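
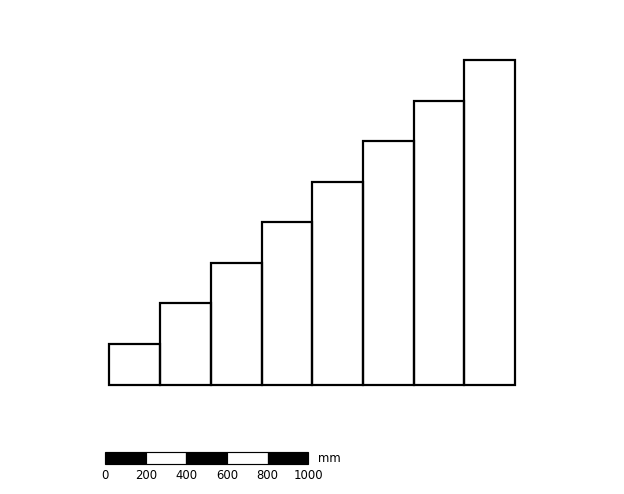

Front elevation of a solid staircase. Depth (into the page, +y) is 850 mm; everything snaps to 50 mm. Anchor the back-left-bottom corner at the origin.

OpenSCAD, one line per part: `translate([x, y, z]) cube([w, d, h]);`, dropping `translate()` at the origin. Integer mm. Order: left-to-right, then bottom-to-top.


cube([250, 850, 200]);
translate([250, 0, 0]) cube([250, 850, 400]);
translate([500, 0, 0]) cube([250, 850, 600]);
translate([750, 0, 0]) cube([250, 850, 800]);
translate([1000, 0, 0]) cube([250, 850, 1000]);
translate([1250, 0, 0]) cube([250, 850, 1200]);
translate([1500, 0, 0]) cube([250, 850, 1400]);
translate([1750, 0, 0]) cube([250, 850, 1600]);


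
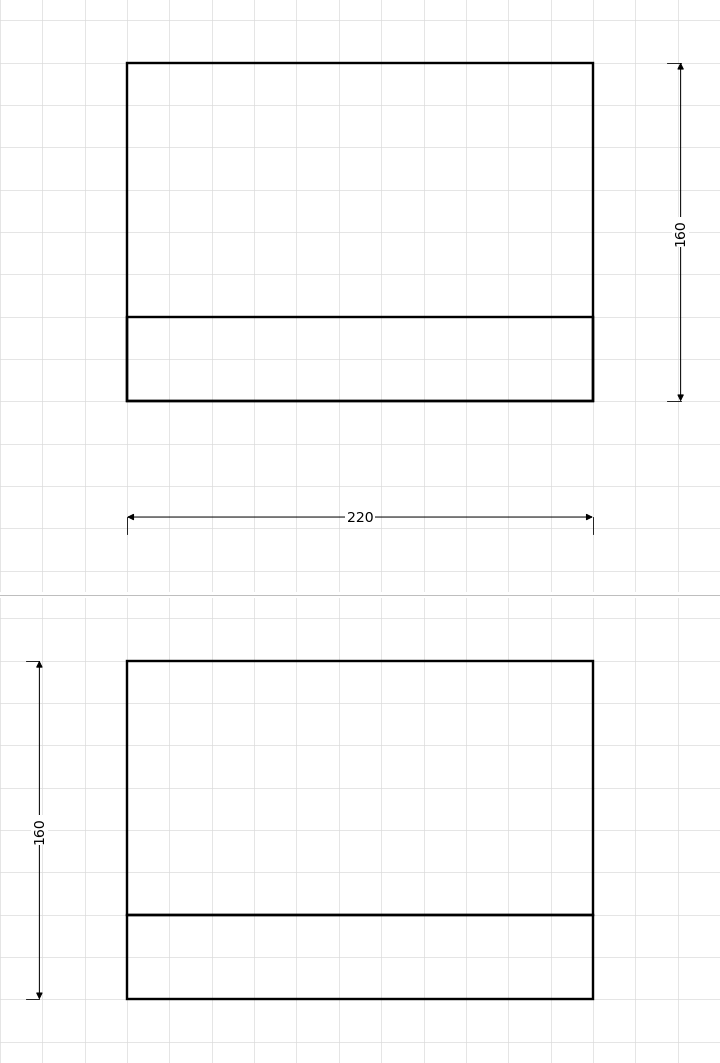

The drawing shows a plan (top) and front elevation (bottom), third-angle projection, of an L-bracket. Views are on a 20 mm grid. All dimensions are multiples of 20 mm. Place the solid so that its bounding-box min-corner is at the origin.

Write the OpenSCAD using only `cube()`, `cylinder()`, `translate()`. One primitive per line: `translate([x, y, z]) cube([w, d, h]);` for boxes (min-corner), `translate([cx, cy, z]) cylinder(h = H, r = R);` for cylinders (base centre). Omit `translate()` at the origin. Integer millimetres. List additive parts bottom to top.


cube([220, 160, 40]);
translate([0, 0, 40]) cube([220, 40, 120]);


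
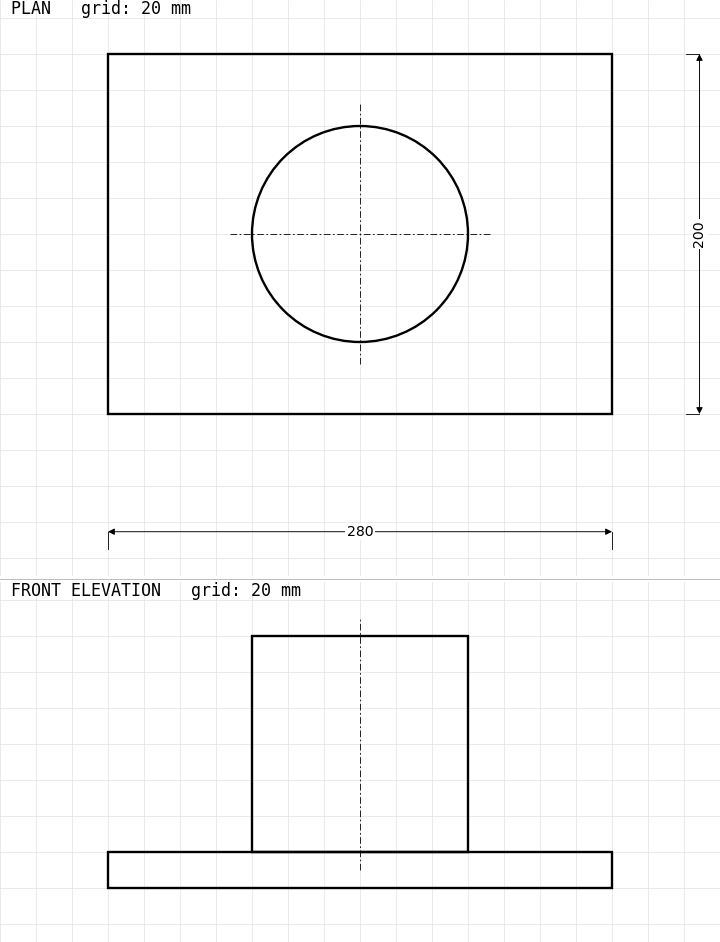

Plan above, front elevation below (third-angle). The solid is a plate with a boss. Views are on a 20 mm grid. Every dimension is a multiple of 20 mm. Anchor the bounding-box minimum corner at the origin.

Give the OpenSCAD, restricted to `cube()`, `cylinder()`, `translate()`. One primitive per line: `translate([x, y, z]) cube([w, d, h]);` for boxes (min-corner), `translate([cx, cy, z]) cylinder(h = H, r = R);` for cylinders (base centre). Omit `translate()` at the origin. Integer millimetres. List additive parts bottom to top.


cube([280, 200, 20]);
translate([140, 100, 20]) cylinder(h = 120, r = 60);


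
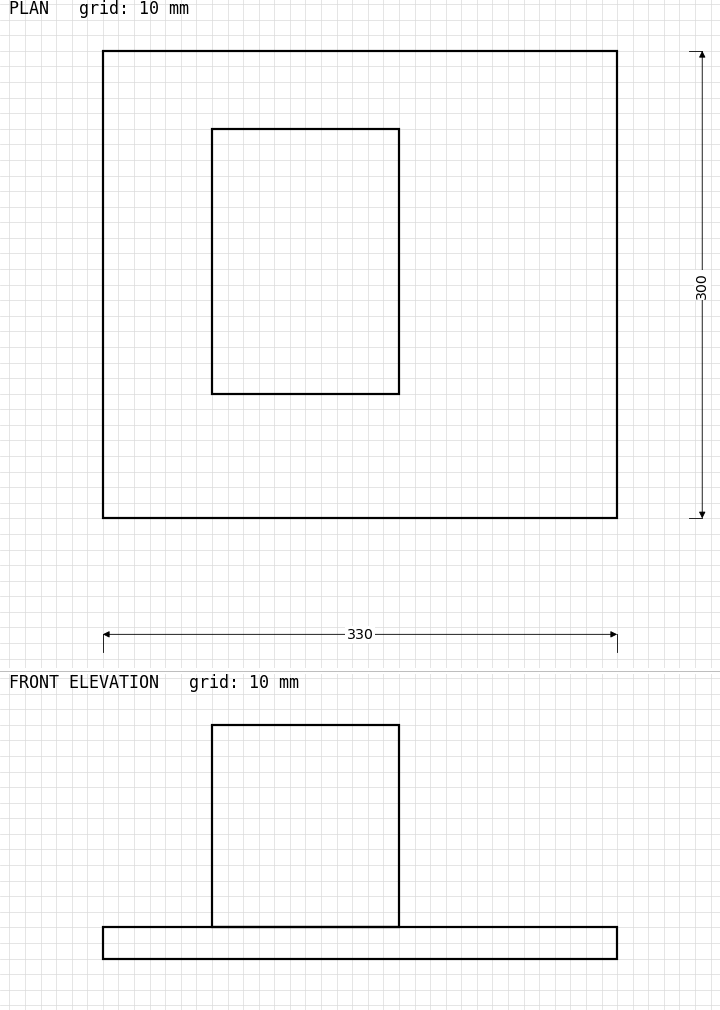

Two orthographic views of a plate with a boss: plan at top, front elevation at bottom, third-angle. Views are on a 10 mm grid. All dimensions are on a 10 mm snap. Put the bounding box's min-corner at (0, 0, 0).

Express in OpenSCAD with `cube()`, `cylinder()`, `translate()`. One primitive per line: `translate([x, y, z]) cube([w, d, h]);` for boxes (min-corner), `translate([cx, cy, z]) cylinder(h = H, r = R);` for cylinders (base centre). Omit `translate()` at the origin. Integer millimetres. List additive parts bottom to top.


cube([330, 300, 20]);
translate([70, 80, 20]) cube([120, 170, 130]);


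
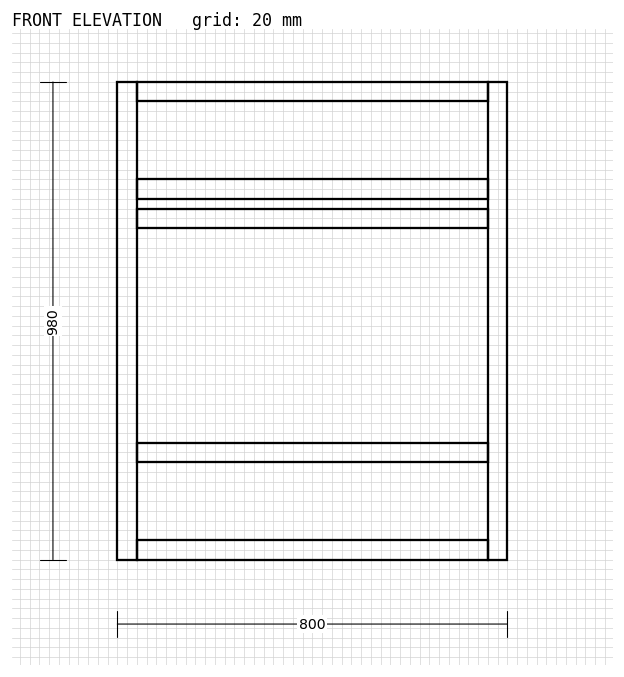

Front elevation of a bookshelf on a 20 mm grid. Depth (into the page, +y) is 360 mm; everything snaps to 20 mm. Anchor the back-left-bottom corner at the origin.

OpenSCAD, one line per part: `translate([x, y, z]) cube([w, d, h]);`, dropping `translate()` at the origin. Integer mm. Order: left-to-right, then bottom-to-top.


cube([40, 360, 980]);
translate([40, 0, 0]) cube([720, 360, 40]);
translate([40, 0, 200]) cube([720, 360, 40]);
translate([40, 0, 680]) cube([720, 360, 40]);
translate([40, 0, 740]) cube([720, 360, 40]);
translate([40, 0, 940]) cube([720, 360, 40]);
translate([760, 0, 0]) cube([40, 360, 980]);


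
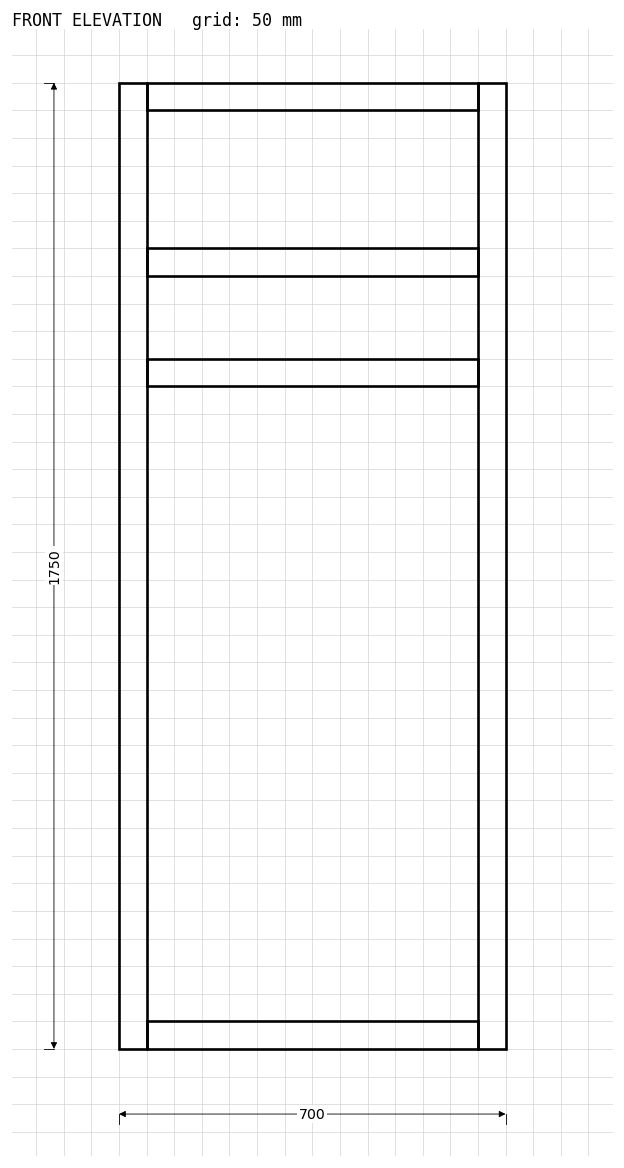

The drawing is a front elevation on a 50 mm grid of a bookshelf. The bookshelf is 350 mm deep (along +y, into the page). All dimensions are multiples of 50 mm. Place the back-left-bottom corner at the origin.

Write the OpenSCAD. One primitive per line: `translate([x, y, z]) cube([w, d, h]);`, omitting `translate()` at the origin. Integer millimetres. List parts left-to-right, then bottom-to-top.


cube([50, 350, 1750]);
translate([50, 0, 0]) cube([600, 350, 50]);
translate([50, 0, 1200]) cube([600, 350, 50]);
translate([50, 0, 1400]) cube([600, 350, 50]);
translate([50, 0, 1700]) cube([600, 350, 50]);
translate([650, 0, 0]) cube([50, 350, 1750]);


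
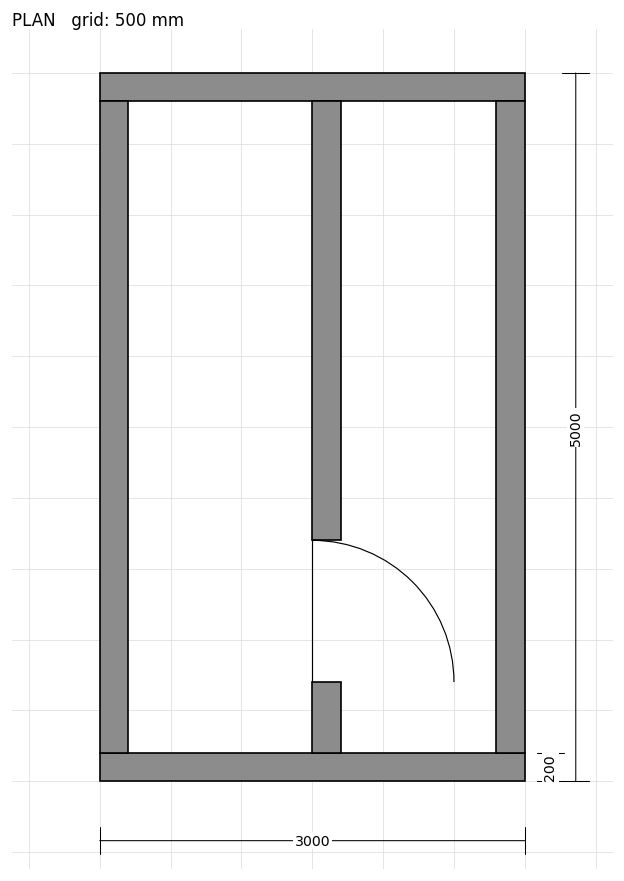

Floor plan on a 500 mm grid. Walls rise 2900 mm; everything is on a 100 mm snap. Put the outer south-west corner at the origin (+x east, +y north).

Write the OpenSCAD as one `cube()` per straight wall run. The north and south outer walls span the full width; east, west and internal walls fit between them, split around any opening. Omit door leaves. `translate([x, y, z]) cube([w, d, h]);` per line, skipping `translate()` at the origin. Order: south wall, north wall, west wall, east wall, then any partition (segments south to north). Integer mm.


cube([3000, 200, 2900]);
translate([0, 4800, 0]) cube([3000, 200, 2900]);
translate([0, 200, 0]) cube([200, 4600, 2900]);
translate([2800, 200, 0]) cube([200, 4600, 2900]);
translate([1500, 200, 0]) cube([200, 500, 2900]);
translate([1500, 1700, 0]) cube([200, 3100, 2900]);


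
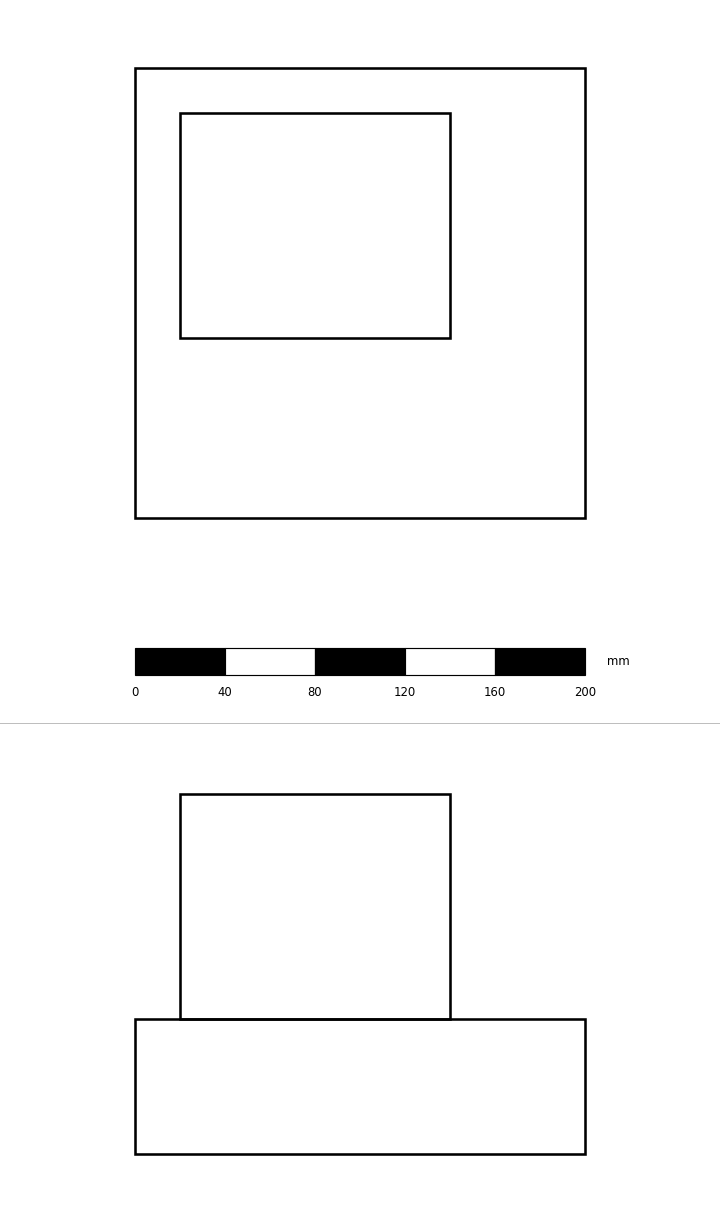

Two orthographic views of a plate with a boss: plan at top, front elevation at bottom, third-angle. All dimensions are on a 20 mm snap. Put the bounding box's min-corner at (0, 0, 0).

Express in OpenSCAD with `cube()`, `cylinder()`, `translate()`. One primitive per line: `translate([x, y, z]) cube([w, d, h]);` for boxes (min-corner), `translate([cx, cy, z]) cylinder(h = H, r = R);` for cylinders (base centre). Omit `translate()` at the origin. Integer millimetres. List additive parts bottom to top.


cube([200, 200, 60]);
translate([20, 80, 60]) cube([120, 100, 100]);


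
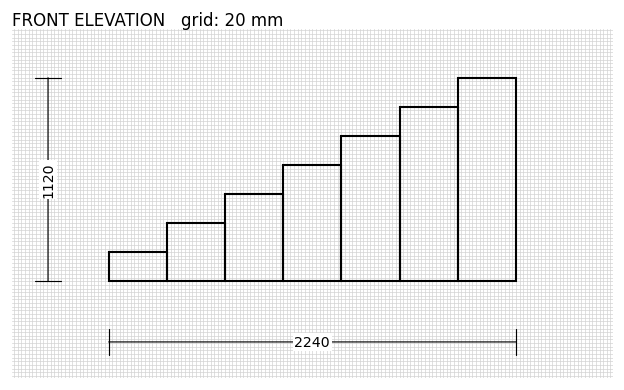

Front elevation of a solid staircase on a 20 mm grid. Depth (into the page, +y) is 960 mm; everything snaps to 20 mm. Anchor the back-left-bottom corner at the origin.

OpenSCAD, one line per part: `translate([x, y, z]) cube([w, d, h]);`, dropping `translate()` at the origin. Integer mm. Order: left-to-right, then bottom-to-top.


cube([320, 960, 160]);
translate([320, 0, 0]) cube([320, 960, 320]);
translate([640, 0, 0]) cube([320, 960, 480]);
translate([960, 0, 0]) cube([320, 960, 640]);
translate([1280, 0, 0]) cube([320, 960, 800]);
translate([1600, 0, 0]) cube([320, 960, 960]);
translate([1920, 0, 0]) cube([320, 960, 1120]);


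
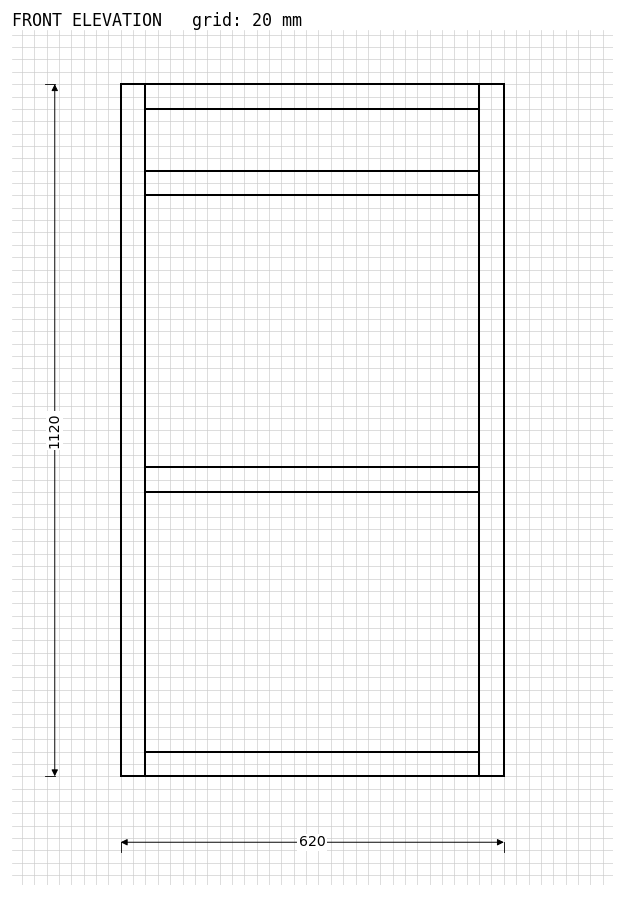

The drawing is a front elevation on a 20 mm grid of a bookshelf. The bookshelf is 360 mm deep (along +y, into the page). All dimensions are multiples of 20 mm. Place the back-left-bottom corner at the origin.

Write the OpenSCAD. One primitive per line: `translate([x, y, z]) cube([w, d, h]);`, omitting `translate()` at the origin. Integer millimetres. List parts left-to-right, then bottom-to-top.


cube([40, 360, 1120]);
translate([40, 0, 0]) cube([540, 360, 40]);
translate([40, 0, 460]) cube([540, 360, 40]);
translate([40, 0, 940]) cube([540, 360, 40]);
translate([40, 0, 1080]) cube([540, 360, 40]);
translate([580, 0, 0]) cube([40, 360, 1120]);


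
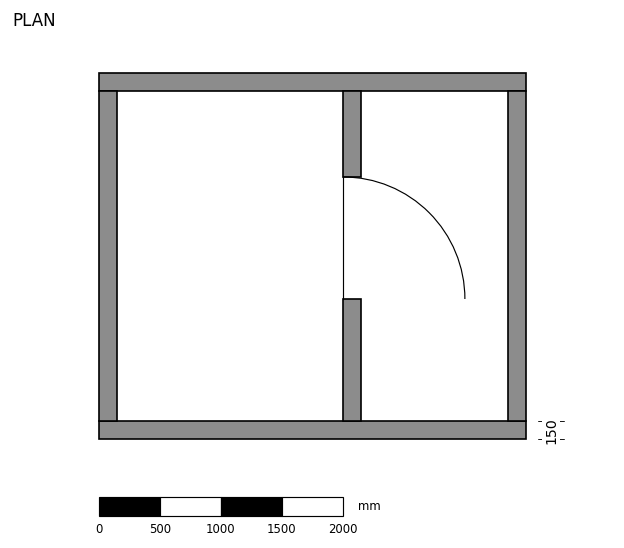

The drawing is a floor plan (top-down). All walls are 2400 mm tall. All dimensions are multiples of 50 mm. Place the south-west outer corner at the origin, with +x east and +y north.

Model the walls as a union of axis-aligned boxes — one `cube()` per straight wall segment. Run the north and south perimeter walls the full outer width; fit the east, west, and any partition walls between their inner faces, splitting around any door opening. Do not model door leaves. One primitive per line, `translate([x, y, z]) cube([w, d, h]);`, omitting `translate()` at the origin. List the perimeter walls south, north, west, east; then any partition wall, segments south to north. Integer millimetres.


cube([3500, 150, 2400]);
translate([0, 2850, 0]) cube([3500, 150, 2400]);
translate([0, 150, 0]) cube([150, 2700, 2400]);
translate([3350, 150, 0]) cube([150, 2700, 2400]);
translate([2000, 150, 0]) cube([150, 1000, 2400]);
translate([2000, 2150, 0]) cube([150, 700, 2400]);


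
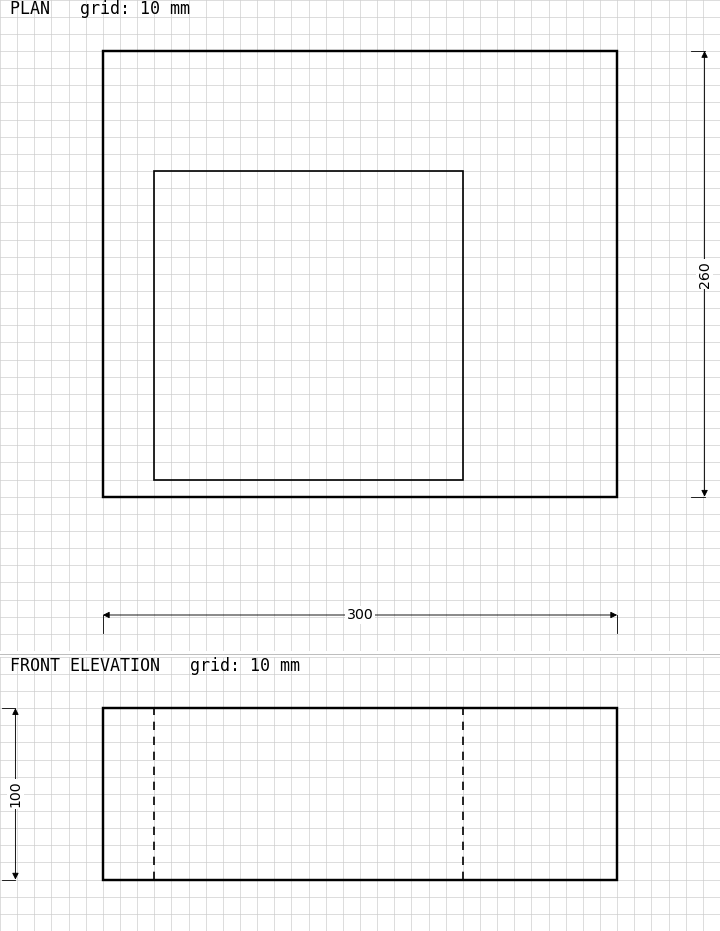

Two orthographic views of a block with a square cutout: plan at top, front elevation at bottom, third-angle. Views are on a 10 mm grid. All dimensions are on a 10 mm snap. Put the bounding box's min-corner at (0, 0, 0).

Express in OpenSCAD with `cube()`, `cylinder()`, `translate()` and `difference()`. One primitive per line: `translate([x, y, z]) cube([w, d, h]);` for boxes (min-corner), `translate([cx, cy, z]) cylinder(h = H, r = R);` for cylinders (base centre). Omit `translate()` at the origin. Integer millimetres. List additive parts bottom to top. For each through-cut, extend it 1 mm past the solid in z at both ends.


difference() {
  cube([300, 260, 100]);
  translate([30, 10, -1]) cube([180, 180, 102]);
}


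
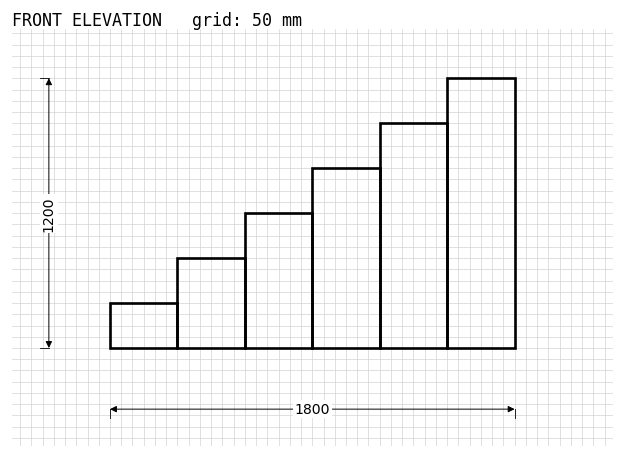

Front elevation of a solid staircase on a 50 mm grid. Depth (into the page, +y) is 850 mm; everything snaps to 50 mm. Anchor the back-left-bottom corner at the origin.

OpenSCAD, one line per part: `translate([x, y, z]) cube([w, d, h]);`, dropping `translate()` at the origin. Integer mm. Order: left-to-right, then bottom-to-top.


cube([300, 850, 200]);
translate([300, 0, 0]) cube([300, 850, 400]);
translate([600, 0, 0]) cube([300, 850, 600]);
translate([900, 0, 0]) cube([300, 850, 800]);
translate([1200, 0, 0]) cube([300, 850, 1000]);
translate([1500, 0, 0]) cube([300, 850, 1200]);


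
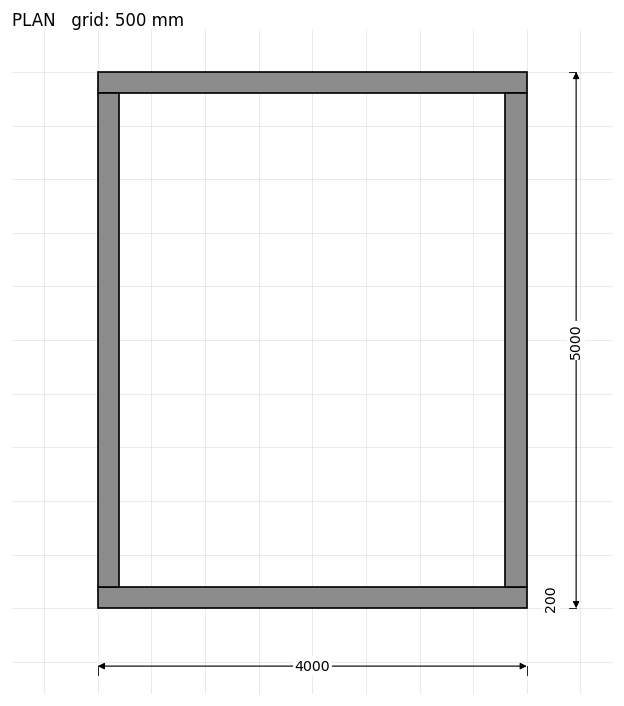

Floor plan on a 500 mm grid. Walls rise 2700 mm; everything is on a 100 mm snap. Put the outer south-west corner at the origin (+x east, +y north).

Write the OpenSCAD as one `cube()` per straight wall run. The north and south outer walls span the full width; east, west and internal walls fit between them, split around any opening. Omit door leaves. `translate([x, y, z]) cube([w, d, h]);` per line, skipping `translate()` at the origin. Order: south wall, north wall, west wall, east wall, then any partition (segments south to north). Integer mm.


cube([4000, 200, 2700]);
translate([0, 4800, 0]) cube([4000, 200, 2700]);
translate([0, 200, 0]) cube([200, 4600, 2700]);
translate([3800, 200, 0]) cube([200, 4600, 2700]);


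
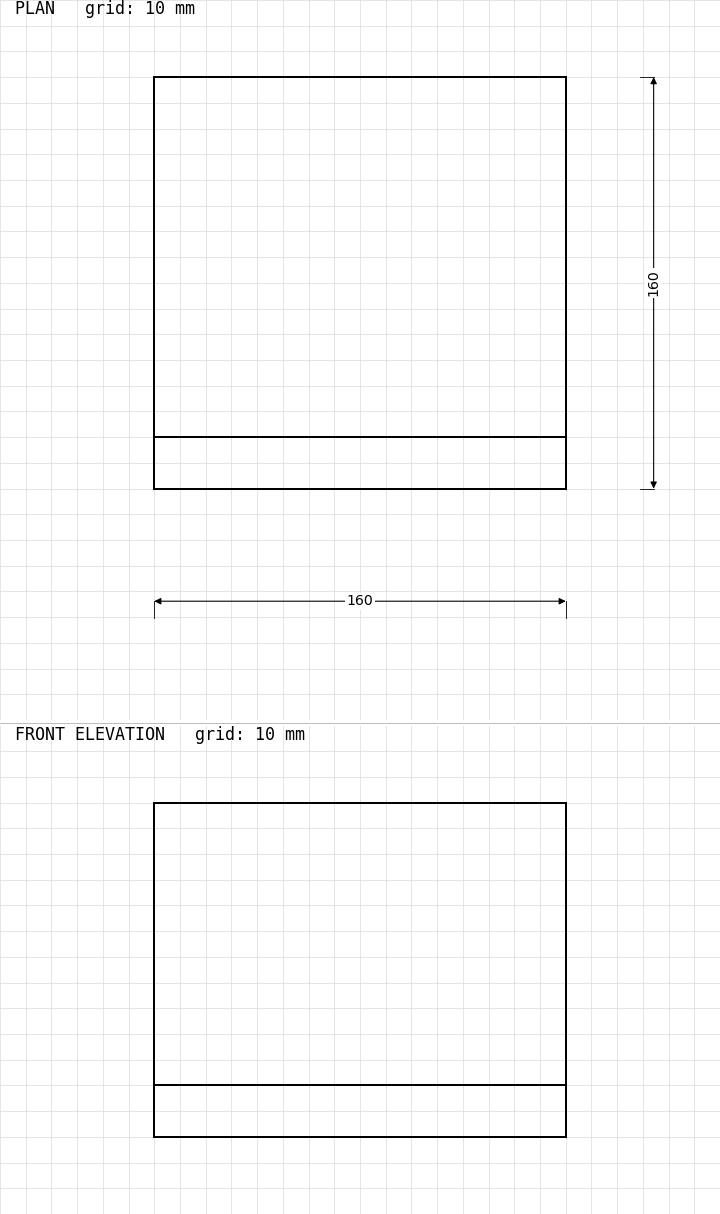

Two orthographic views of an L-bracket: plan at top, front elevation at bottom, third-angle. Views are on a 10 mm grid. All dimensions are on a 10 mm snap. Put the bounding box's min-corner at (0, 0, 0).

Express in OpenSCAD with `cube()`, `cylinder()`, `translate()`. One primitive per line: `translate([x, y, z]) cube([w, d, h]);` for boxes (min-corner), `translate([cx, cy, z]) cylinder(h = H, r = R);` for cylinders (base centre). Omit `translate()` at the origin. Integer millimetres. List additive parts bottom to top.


cube([160, 160, 20]);
translate([0, 0, 20]) cube([160, 20, 110]);


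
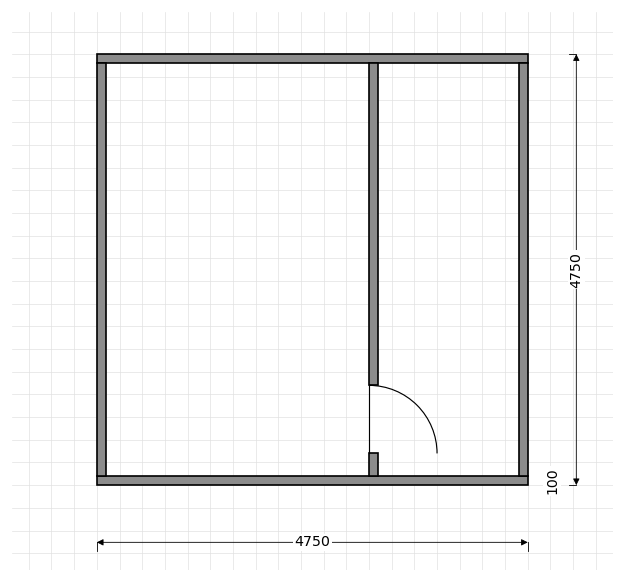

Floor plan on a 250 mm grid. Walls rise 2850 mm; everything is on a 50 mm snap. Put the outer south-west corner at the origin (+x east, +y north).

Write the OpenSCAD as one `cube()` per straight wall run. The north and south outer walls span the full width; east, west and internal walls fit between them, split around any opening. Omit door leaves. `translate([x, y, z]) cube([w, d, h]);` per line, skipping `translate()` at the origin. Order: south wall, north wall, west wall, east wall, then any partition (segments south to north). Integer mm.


cube([4750, 100, 2850]);
translate([0, 4650, 0]) cube([4750, 100, 2850]);
translate([0, 100, 0]) cube([100, 4550, 2850]);
translate([4650, 100, 0]) cube([100, 4550, 2850]);
translate([3000, 100, 0]) cube([100, 250, 2850]);
translate([3000, 1100, 0]) cube([100, 3550, 2850]);


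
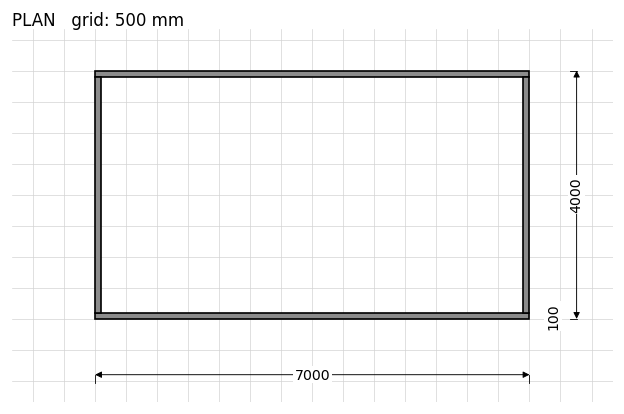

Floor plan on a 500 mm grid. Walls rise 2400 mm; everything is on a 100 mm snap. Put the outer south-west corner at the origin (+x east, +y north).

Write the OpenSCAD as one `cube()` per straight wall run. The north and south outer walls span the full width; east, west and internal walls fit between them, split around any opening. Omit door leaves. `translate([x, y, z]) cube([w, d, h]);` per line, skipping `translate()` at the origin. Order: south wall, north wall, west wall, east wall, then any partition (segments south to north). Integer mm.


cube([7000, 100, 2400]);
translate([0, 3900, 0]) cube([7000, 100, 2400]);
translate([0, 100, 0]) cube([100, 3800, 2400]);
translate([6900, 100, 0]) cube([100, 3800, 2400]);


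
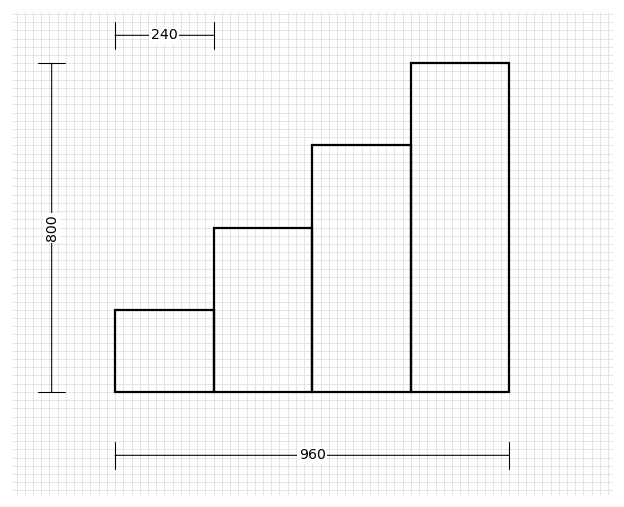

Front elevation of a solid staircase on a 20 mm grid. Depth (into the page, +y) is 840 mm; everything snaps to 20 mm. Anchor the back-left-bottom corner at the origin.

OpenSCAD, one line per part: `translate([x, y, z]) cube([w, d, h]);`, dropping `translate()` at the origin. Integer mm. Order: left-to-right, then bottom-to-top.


cube([240, 840, 200]);
translate([240, 0, 0]) cube([240, 840, 400]);
translate([480, 0, 0]) cube([240, 840, 600]);
translate([720, 0, 0]) cube([240, 840, 800]);


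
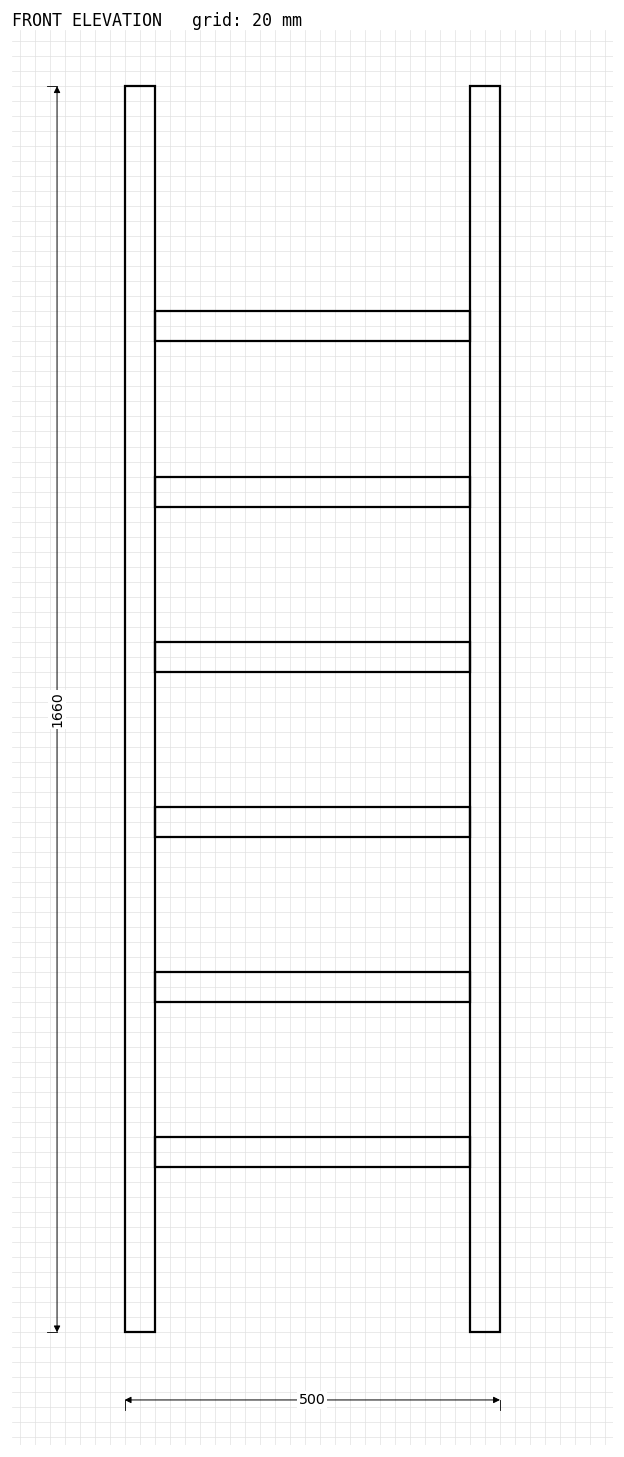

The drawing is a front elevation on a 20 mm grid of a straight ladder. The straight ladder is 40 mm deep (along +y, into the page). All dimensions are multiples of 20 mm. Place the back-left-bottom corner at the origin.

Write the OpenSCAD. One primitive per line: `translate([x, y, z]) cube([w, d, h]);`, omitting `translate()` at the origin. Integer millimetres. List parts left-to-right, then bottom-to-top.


cube([40, 40, 1660]);
translate([40, 0, 220]) cube([420, 40, 40]);
translate([40, 0, 440]) cube([420, 40, 40]);
translate([40, 0, 660]) cube([420, 40, 40]);
translate([40, 0, 880]) cube([420, 40, 40]);
translate([40, 0, 1100]) cube([420, 40, 40]);
translate([40, 0, 1320]) cube([420, 40, 40]);
translate([460, 0, 0]) cube([40, 40, 1660]);


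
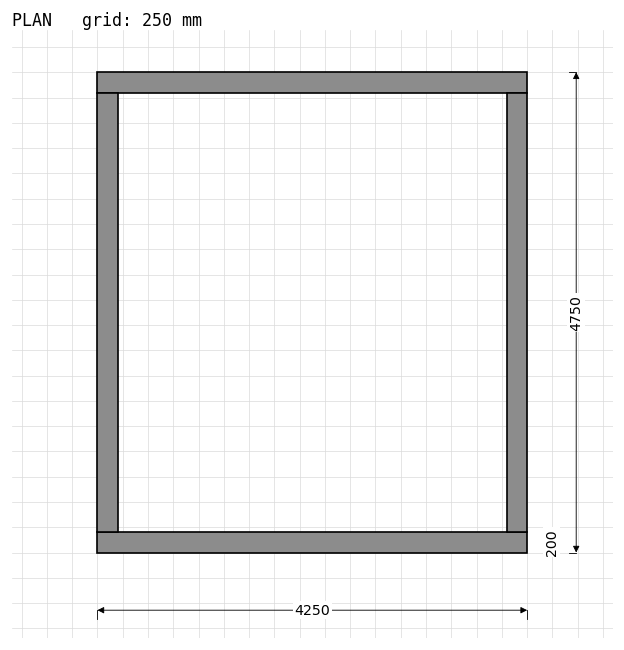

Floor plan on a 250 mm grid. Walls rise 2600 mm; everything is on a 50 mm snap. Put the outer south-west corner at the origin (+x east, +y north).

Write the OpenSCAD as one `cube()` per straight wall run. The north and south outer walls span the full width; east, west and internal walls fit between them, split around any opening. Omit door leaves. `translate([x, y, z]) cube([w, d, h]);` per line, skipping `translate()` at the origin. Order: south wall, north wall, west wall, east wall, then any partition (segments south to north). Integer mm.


cube([4250, 200, 2600]);
translate([0, 4550, 0]) cube([4250, 200, 2600]);
translate([0, 200, 0]) cube([200, 4350, 2600]);
translate([4050, 200, 0]) cube([200, 4350, 2600]);


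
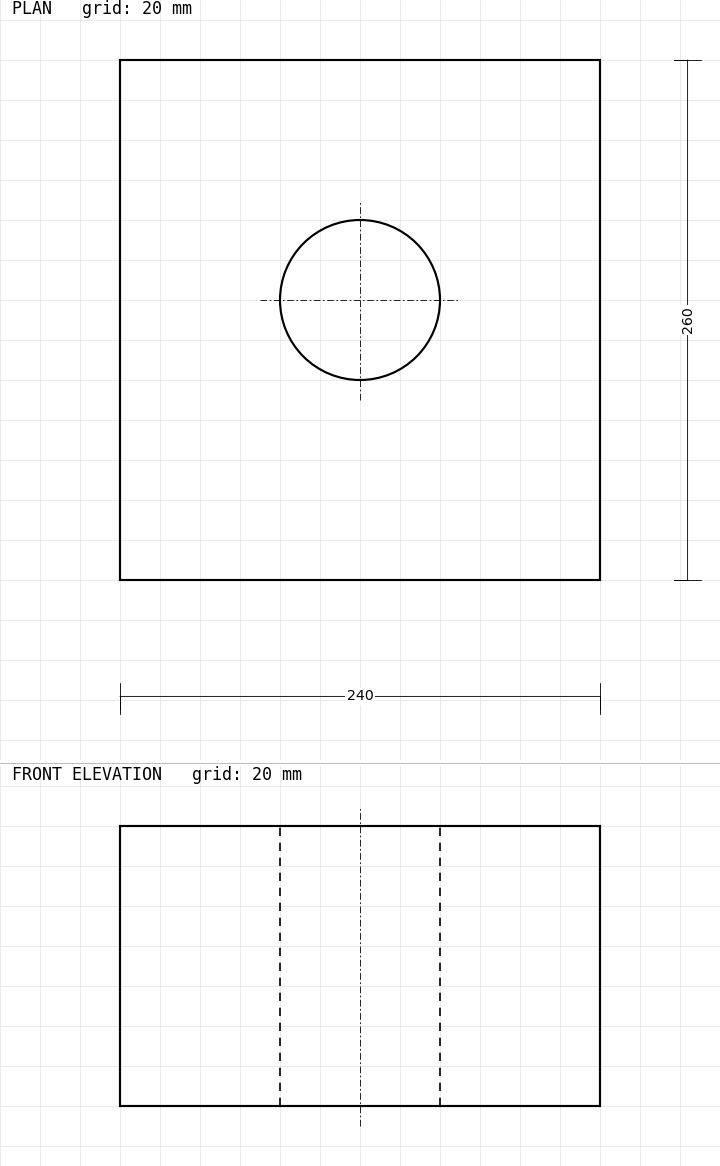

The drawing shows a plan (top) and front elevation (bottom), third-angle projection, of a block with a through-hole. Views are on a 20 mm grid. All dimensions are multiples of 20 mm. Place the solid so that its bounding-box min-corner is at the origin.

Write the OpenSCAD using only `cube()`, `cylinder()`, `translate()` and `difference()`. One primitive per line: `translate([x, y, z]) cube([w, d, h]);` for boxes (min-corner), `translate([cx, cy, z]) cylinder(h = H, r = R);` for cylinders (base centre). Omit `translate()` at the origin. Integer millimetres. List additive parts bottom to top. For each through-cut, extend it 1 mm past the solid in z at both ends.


difference() {
  cube([240, 260, 140]);
  translate([120, 140, -1]) cylinder(h = 142, r = 40);
}


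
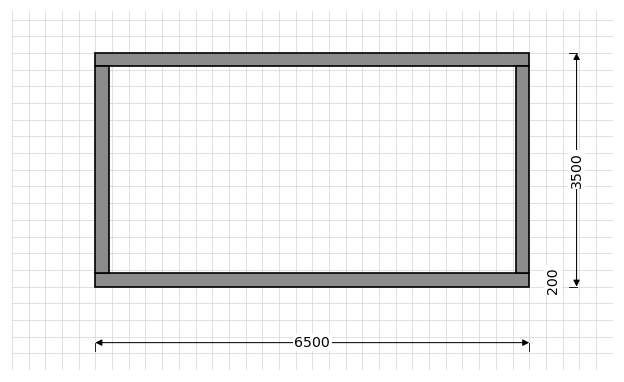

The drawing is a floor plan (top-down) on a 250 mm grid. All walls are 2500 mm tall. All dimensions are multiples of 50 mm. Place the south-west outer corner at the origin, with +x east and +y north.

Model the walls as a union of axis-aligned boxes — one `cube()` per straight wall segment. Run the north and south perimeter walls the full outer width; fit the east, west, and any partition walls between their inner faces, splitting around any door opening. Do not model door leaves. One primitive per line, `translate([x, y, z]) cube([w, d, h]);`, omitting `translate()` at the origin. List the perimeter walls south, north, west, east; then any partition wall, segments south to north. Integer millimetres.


cube([6500, 200, 2500]);
translate([0, 3300, 0]) cube([6500, 200, 2500]);
translate([0, 200, 0]) cube([200, 3100, 2500]);
translate([6300, 200, 0]) cube([200, 3100, 2500]);


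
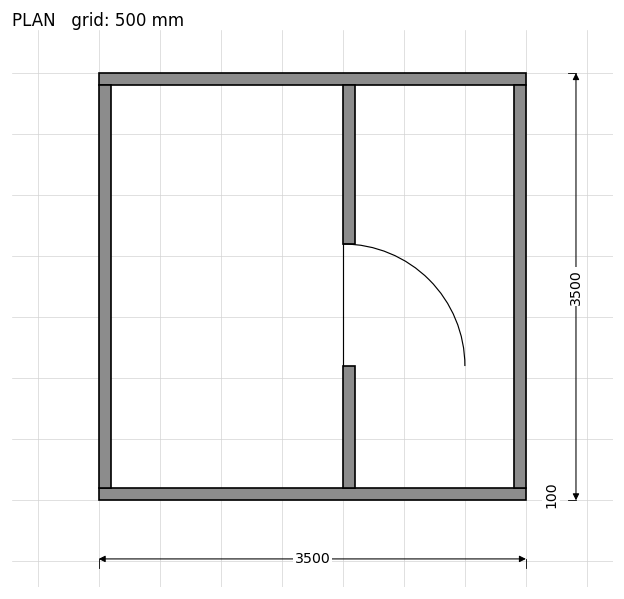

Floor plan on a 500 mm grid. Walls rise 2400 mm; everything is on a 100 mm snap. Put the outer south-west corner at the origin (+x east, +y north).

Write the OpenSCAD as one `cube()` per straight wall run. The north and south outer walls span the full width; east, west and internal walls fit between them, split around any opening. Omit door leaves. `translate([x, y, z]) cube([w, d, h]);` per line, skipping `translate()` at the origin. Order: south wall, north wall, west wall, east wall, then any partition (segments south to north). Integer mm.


cube([3500, 100, 2400]);
translate([0, 3400, 0]) cube([3500, 100, 2400]);
translate([0, 100, 0]) cube([100, 3300, 2400]);
translate([3400, 100, 0]) cube([100, 3300, 2400]);
translate([2000, 100, 0]) cube([100, 1000, 2400]);
translate([2000, 2100, 0]) cube([100, 1300, 2400]);


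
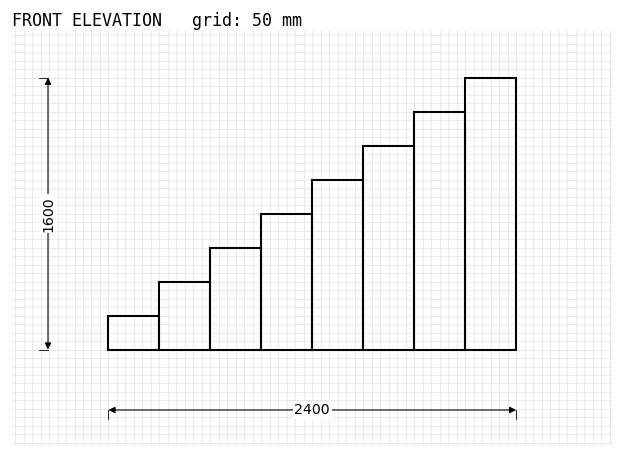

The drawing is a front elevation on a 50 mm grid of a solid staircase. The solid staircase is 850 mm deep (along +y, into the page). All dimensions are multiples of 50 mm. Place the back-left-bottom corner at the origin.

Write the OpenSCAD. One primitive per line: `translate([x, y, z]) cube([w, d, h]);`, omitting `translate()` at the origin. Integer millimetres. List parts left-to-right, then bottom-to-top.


cube([300, 850, 200]);
translate([300, 0, 0]) cube([300, 850, 400]);
translate([600, 0, 0]) cube([300, 850, 600]);
translate([900, 0, 0]) cube([300, 850, 800]);
translate([1200, 0, 0]) cube([300, 850, 1000]);
translate([1500, 0, 0]) cube([300, 850, 1200]);
translate([1800, 0, 0]) cube([300, 850, 1400]);
translate([2100, 0, 0]) cube([300, 850, 1600]);


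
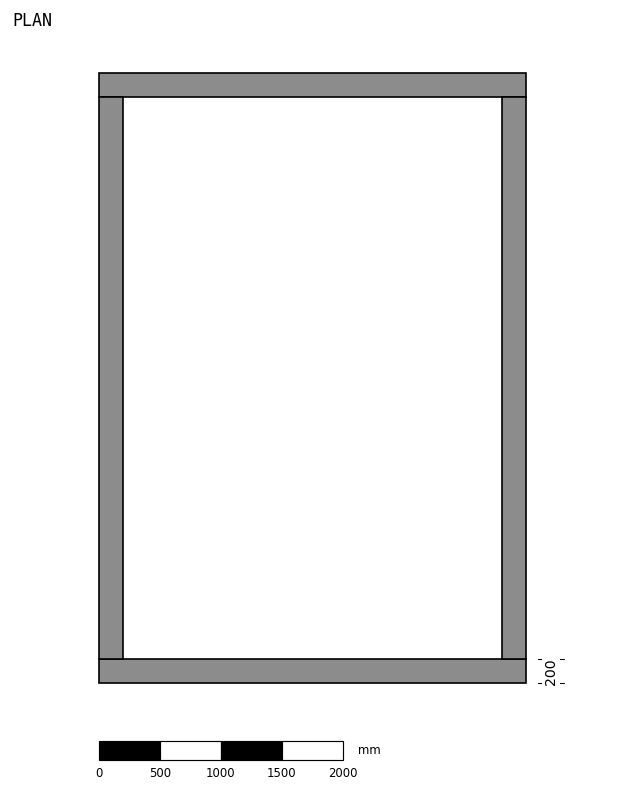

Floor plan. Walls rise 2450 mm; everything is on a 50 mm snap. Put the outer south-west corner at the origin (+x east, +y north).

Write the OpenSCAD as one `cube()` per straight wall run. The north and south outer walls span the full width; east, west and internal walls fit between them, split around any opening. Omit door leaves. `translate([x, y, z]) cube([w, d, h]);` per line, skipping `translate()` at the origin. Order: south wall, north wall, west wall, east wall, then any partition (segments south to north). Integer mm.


cube([3500, 200, 2450]);
translate([0, 4800, 0]) cube([3500, 200, 2450]);
translate([0, 200, 0]) cube([200, 4600, 2450]);
translate([3300, 200, 0]) cube([200, 4600, 2450]);


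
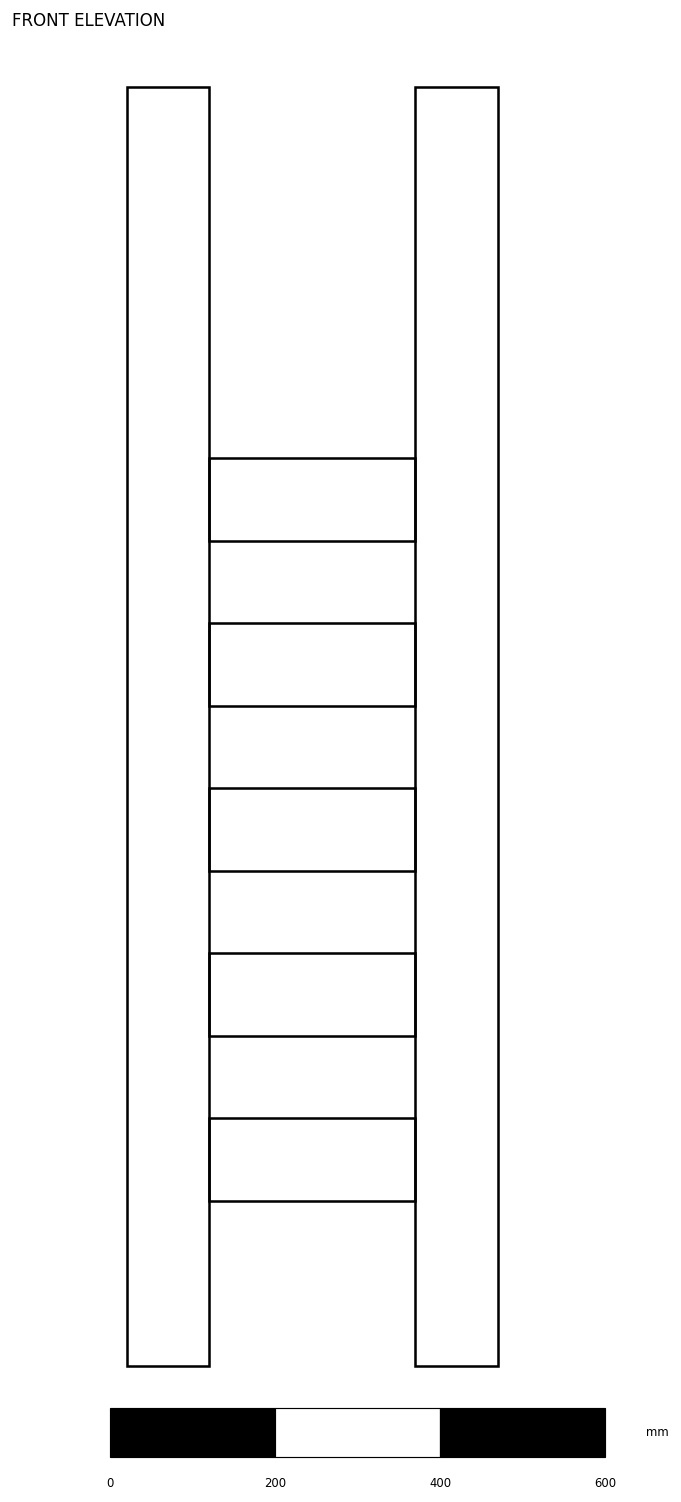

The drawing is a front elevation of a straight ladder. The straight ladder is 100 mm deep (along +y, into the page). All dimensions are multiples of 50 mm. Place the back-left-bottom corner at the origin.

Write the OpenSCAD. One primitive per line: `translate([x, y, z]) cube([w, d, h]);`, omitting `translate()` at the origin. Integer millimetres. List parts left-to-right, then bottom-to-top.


cube([100, 100, 1550]);
translate([100, 0, 200]) cube([250, 100, 100]);
translate([100, 0, 400]) cube([250, 100, 100]);
translate([100, 0, 600]) cube([250, 100, 100]);
translate([100, 0, 800]) cube([250, 100, 100]);
translate([100, 0, 1000]) cube([250, 100, 100]);
translate([350, 0, 0]) cube([100, 100, 1550]);


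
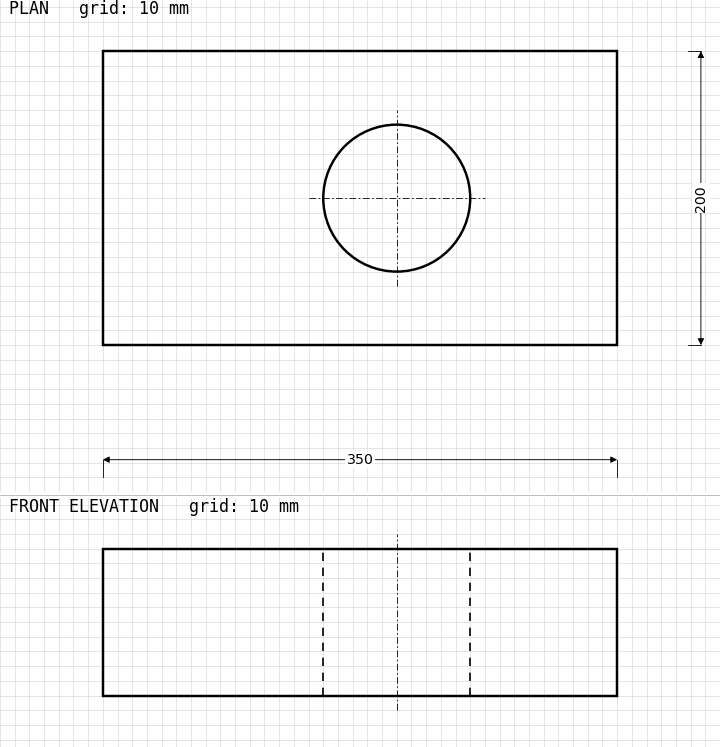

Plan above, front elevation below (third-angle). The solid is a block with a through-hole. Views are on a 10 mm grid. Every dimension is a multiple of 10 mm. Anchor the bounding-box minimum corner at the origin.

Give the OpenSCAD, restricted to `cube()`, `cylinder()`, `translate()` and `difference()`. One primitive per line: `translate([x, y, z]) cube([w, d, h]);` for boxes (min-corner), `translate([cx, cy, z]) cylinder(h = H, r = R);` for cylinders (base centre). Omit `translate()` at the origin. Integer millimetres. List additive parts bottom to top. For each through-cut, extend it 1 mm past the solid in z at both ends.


difference() {
  cube([350, 200, 100]);
  translate([200, 100, -1]) cylinder(h = 102, r = 50);
}


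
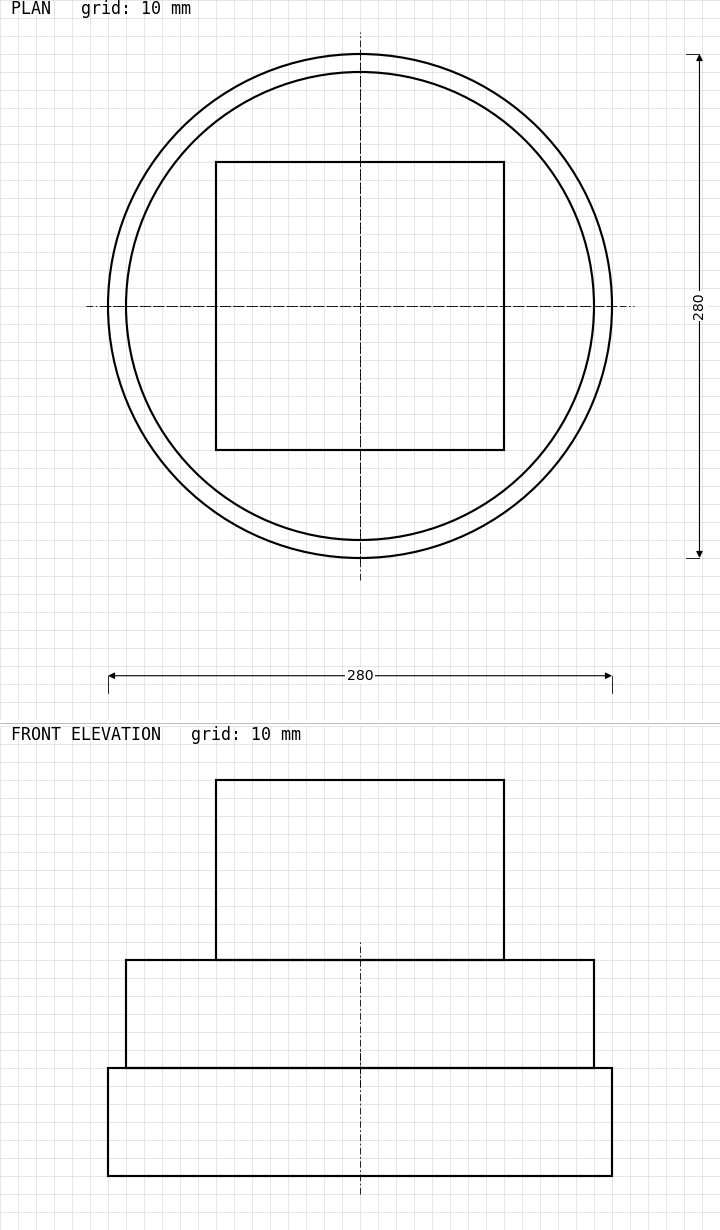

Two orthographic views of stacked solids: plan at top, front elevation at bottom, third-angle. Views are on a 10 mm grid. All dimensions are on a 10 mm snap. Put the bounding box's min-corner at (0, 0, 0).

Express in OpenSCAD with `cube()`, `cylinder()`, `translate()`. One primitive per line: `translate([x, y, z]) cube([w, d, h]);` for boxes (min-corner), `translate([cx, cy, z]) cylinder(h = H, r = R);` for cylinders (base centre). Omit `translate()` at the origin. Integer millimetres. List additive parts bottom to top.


translate([140, 140, 0]) cylinder(h = 60, r = 140);
translate([140, 140, 60]) cylinder(h = 60, r = 130);
translate([60, 60, 120]) cube([160, 160, 100]);


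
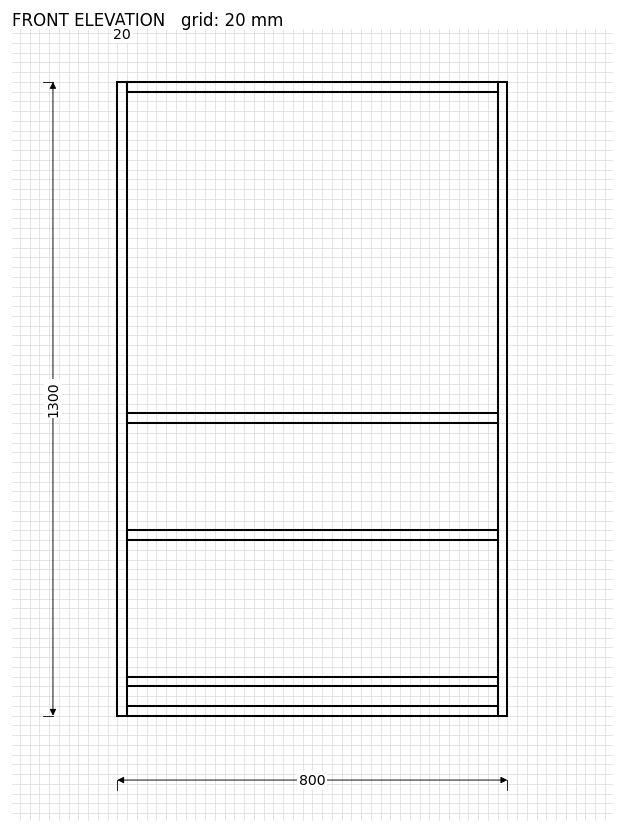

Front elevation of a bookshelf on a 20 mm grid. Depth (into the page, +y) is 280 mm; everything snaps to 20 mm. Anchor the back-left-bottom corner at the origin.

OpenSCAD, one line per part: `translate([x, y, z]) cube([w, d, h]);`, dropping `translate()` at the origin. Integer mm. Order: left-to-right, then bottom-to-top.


cube([20, 280, 1300]);
translate([20, 0, 0]) cube([760, 280, 20]);
translate([20, 0, 60]) cube([760, 280, 20]);
translate([20, 0, 360]) cube([760, 280, 20]);
translate([20, 0, 600]) cube([760, 280, 20]);
translate([20, 0, 1280]) cube([760, 280, 20]);
translate([780, 0, 0]) cube([20, 280, 1300]);


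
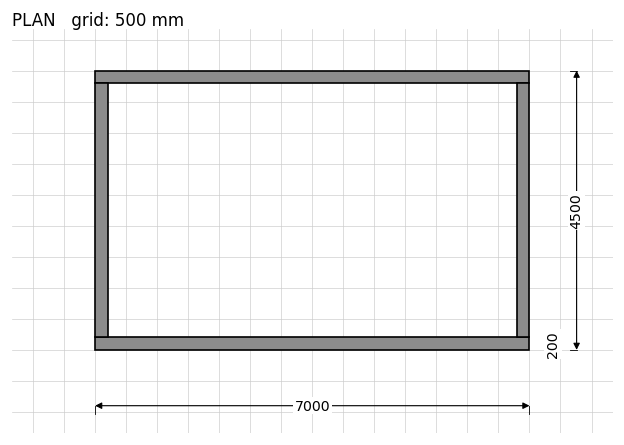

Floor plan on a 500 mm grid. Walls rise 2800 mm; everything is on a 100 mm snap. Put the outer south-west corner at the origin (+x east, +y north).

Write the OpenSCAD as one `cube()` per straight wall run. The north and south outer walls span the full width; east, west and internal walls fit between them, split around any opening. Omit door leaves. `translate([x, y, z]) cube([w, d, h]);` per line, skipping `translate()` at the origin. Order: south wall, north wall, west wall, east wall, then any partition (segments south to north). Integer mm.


cube([7000, 200, 2800]);
translate([0, 4300, 0]) cube([7000, 200, 2800]);
translate([0, 200, 0]) cube([200, 4100, 2800]);
translate([6800, 200, 0]) cube([200, 4100, 2800]);


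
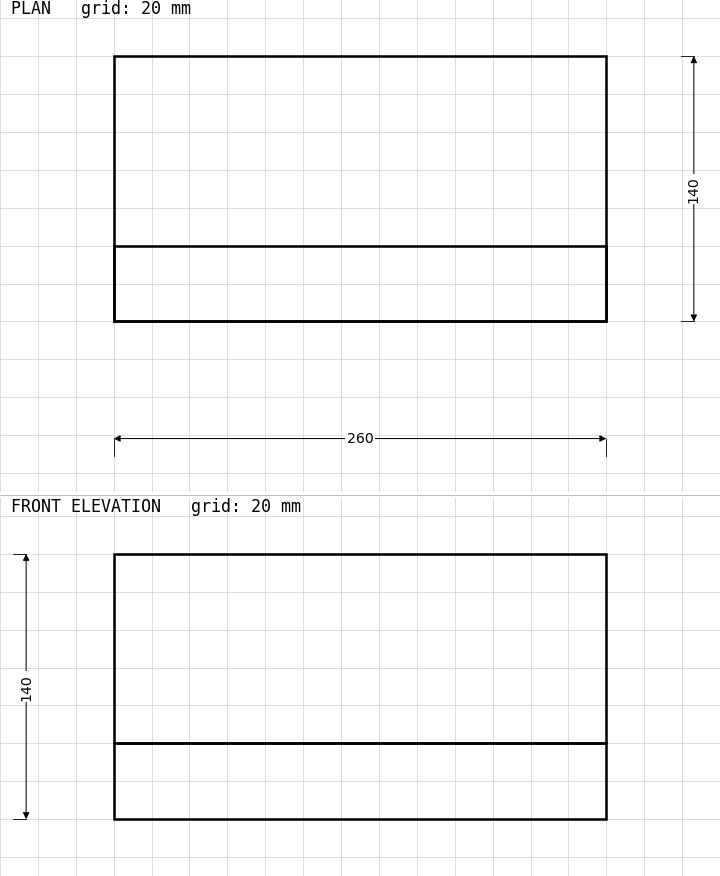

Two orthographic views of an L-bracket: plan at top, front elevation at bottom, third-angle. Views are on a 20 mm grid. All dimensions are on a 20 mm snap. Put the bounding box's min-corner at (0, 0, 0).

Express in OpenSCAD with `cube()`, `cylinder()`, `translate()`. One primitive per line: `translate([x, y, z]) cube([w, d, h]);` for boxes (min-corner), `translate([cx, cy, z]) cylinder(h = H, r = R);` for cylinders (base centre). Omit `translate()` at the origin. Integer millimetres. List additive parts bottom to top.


cube([260, 140, 40]);
translate([0, 0, 40]) cube([260, 40, 100]);


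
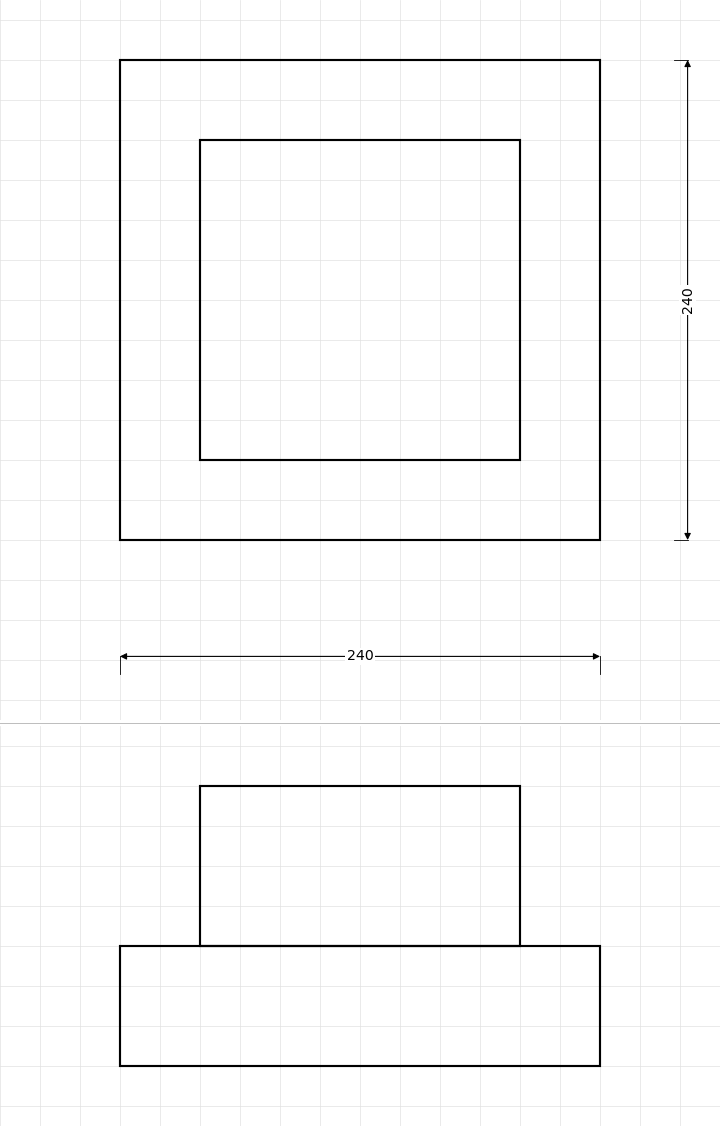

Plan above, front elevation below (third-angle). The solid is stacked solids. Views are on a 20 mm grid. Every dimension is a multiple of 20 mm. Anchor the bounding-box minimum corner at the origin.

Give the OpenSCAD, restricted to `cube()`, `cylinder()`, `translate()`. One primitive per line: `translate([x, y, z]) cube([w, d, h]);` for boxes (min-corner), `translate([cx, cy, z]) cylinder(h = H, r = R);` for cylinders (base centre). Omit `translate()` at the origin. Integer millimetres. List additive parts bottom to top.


cube([240, 240, 60]);
translate([40, 40, 60]) cube([160, 160, 80]);


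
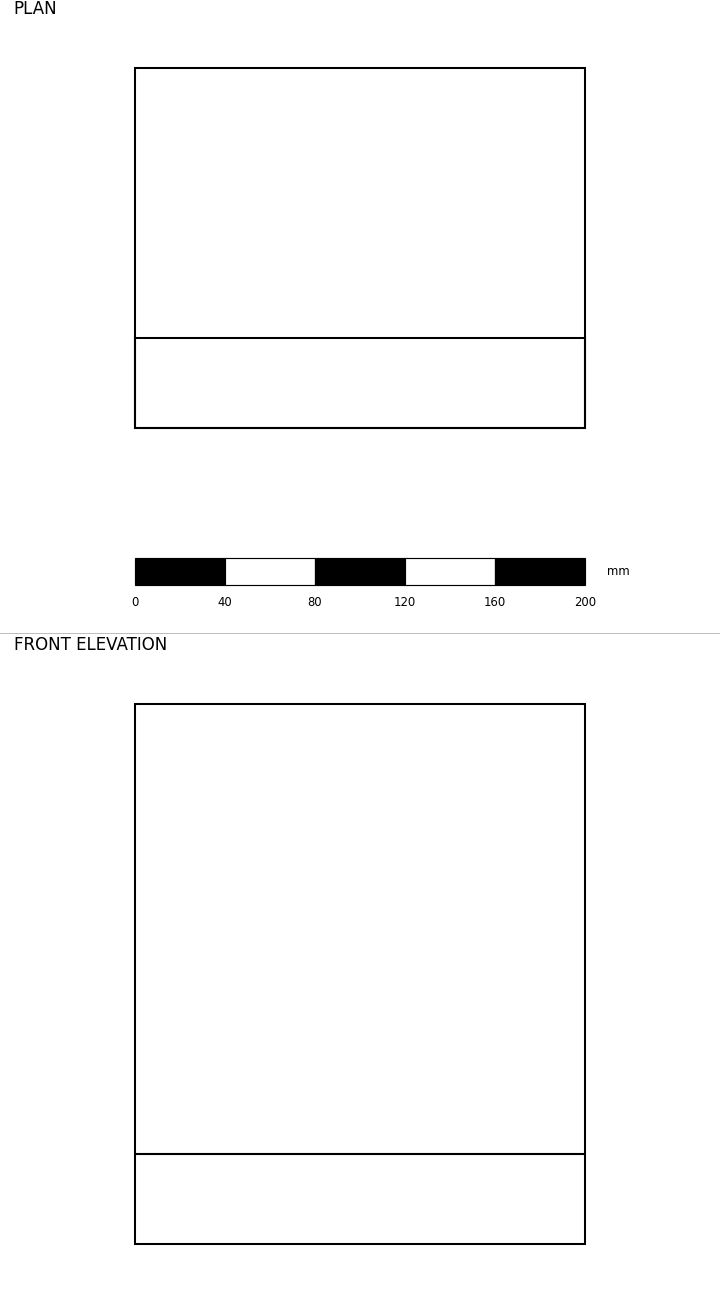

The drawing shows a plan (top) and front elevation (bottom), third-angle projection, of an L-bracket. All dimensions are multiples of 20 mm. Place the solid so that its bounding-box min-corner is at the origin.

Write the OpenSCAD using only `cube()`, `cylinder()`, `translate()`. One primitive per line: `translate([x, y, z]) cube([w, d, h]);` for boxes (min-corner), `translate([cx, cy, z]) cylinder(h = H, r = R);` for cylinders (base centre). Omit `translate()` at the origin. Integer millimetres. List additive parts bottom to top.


cube([200, 160, 40]);
translate([0, 0, 40]) cube([200, 40, 200]);


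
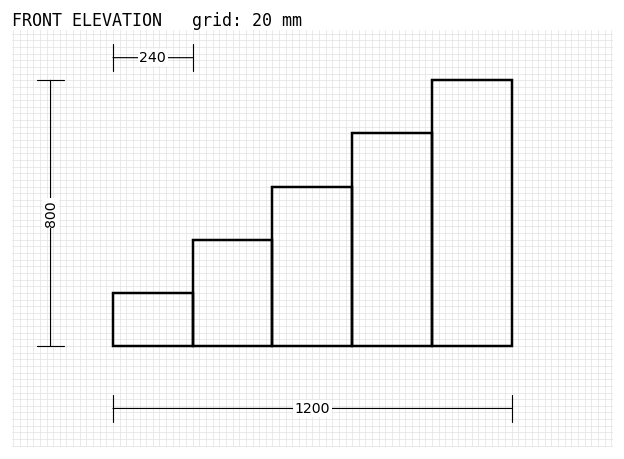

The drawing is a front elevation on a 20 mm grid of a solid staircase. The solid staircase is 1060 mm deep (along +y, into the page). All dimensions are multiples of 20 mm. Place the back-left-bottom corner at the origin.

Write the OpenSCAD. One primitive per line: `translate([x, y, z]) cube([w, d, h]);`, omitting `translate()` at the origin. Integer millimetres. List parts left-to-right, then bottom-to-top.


cube([240, 1060, 160]);
translate([240, 0, 0]) cube([240, 1060, 320]);
translate([480, 0, 0]) cube([240, 1060, 480]);
translate([720, 0, 0]) cube([240, 1060, 640]);
translate([960, 0, 0]) cube([240, 1060, 800]);


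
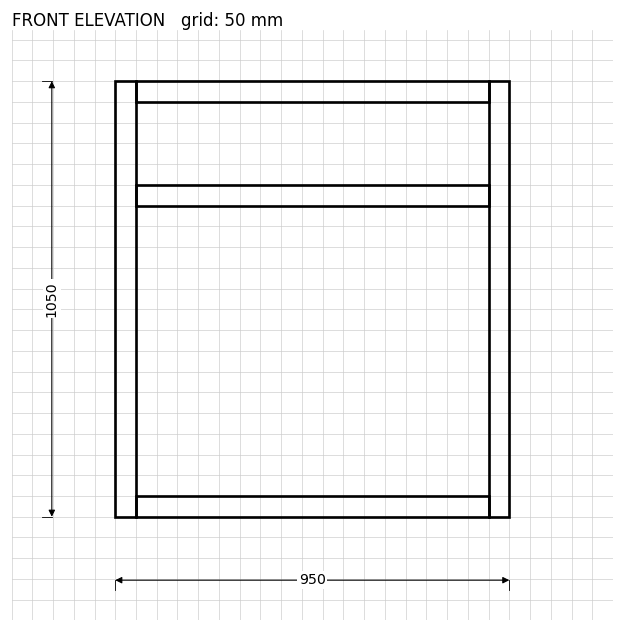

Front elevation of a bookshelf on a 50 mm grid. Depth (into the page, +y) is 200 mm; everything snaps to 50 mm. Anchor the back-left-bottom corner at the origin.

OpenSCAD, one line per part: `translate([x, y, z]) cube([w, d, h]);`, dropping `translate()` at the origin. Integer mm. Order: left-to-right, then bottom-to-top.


cube([50, 200, 1050]);
translate([50, 0, 0]) cube([850, 200, 50]);
translate([50, 0, 750]) cube([850, 200, 50]);
translate([50, 0, 1000]) cube([850, 200, 50]);
translate([900, 0, 0]) cube([50, 200, 1050]);


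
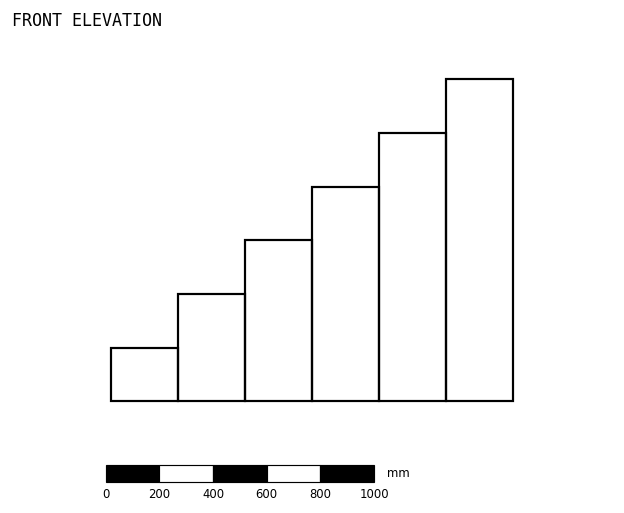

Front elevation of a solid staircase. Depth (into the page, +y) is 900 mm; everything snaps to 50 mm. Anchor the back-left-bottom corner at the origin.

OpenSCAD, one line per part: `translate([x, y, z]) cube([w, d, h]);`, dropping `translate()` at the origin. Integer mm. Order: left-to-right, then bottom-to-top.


cube([250, 900, 200]);
translate([250, 0, 0]) cube([250, 900, 400]);
translate([500, 0, 0]) cube([250, 900, 600]);
translate([750, 0, 0]) cube([250, 900, 800]);
translate([1000, 0, 0]) cube([250, 900, 1000]);
translate([1250, 0, 0]) cube([250, 900, 1200]);


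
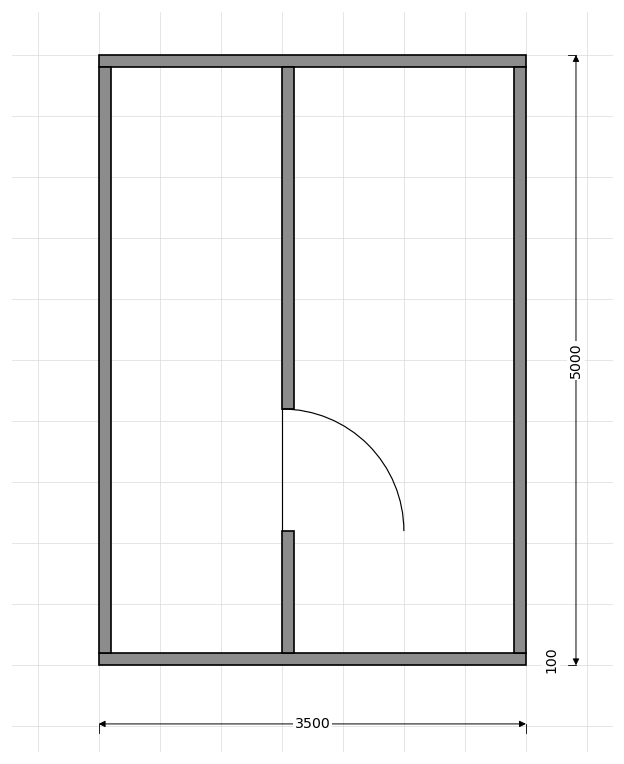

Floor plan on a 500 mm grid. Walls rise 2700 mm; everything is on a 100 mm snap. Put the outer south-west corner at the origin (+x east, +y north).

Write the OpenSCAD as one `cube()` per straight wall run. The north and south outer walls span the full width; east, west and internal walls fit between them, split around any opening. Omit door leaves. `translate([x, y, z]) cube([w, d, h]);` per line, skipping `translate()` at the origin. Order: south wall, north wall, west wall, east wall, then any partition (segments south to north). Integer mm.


cube([3500, 100, 2700]);
translate([0, 4900, 0]) cube([3500, 100, 2700]);
translate([0, 100, 0]) cube([100, 4800, 2700]);
translate([3400, 100, 0]) cube([100, 4800, 2700]);
translate([1500, 100, 0]) cube([100, 1000, 2700]);
translate([1500, 2100, 0]) cube([100, 2800, 2700]);


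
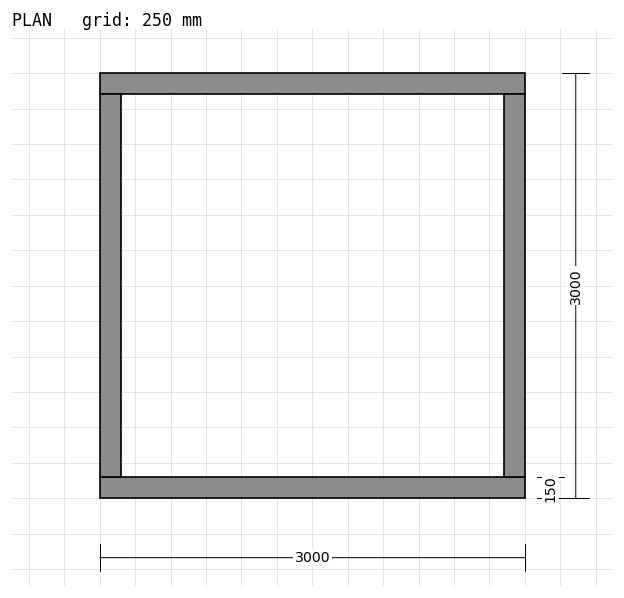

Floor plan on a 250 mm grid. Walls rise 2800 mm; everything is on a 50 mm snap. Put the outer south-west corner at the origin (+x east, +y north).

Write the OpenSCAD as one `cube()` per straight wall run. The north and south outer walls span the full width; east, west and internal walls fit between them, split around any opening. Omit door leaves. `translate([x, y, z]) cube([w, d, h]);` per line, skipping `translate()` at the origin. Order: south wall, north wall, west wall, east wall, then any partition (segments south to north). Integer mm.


cube([3000, 150, 2800]);
translate([0, 2850, 0]) cube([3000, 150, 2800]);
translate([0, 150, 0]) cube([150, 2700, 2800]);
translate([2850, 150, 0]) cube([150, 2700, 2800]);


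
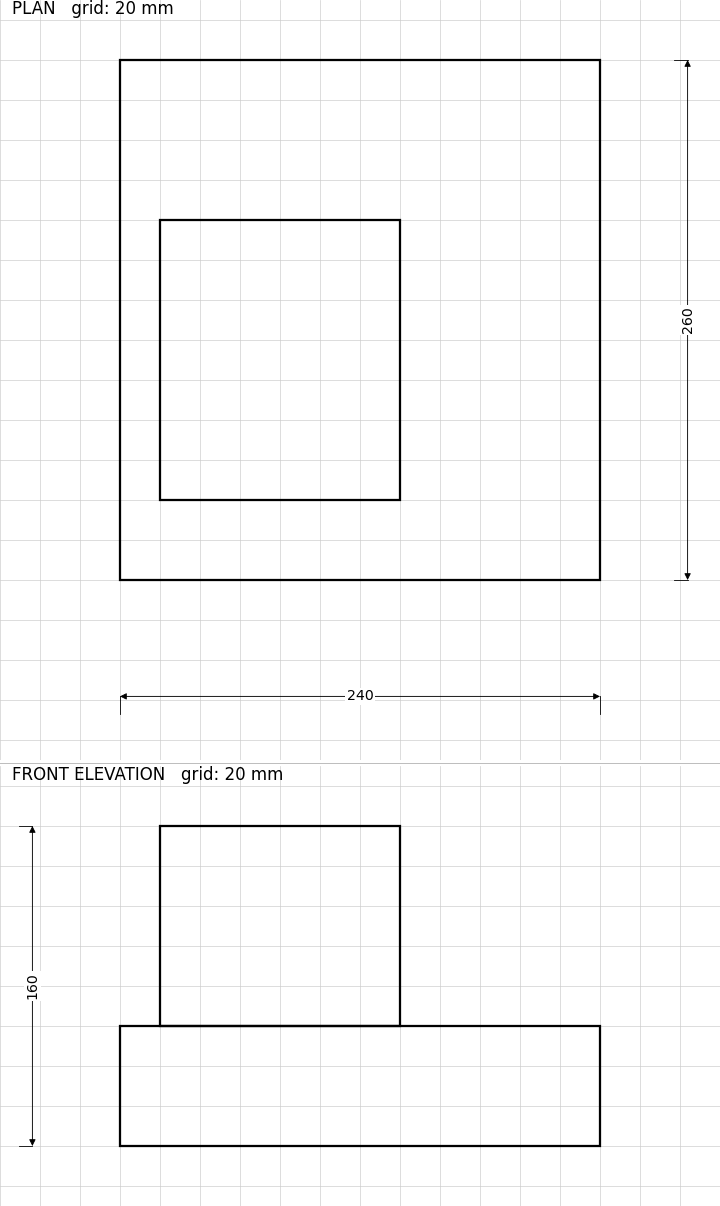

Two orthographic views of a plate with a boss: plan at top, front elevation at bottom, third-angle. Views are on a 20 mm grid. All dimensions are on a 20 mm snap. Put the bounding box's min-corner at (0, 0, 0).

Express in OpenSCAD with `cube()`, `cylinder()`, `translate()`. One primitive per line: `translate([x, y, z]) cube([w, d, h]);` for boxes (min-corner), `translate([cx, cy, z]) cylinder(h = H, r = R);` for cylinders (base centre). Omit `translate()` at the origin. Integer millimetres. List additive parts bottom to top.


cube([240, 260, 60]);
translate([20, 40, 60]) cube([120, 140, 100]);
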